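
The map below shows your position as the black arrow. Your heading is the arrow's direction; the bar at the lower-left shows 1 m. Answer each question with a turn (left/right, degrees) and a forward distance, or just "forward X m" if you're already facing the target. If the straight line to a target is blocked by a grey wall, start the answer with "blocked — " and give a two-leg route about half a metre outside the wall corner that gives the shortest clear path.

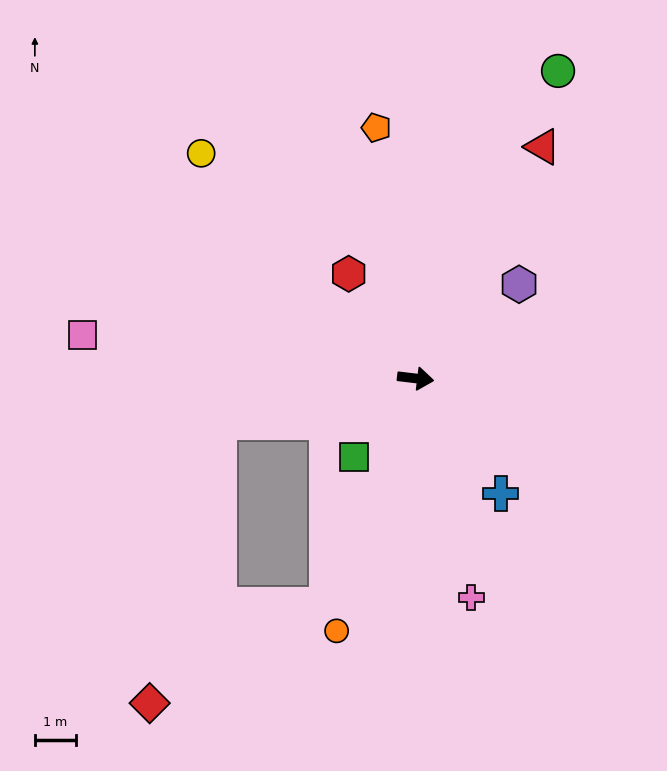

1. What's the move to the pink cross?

turn right 69°, forward 5.5 m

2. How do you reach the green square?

turn right 121°, forward 2.4 m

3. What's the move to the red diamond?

blocked — turn right 105°, forward 5.9 m, then turn right 39°, forward 4.9 m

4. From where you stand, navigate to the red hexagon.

turn left 129°, forward 3.0 m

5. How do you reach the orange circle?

turn right 100°, forward 6.4 m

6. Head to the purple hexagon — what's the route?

turn left 49°, forward 3.4 m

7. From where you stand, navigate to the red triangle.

turn left 68°, forward 6.4 m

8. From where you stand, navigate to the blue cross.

turn right 47°, forward 3.5 m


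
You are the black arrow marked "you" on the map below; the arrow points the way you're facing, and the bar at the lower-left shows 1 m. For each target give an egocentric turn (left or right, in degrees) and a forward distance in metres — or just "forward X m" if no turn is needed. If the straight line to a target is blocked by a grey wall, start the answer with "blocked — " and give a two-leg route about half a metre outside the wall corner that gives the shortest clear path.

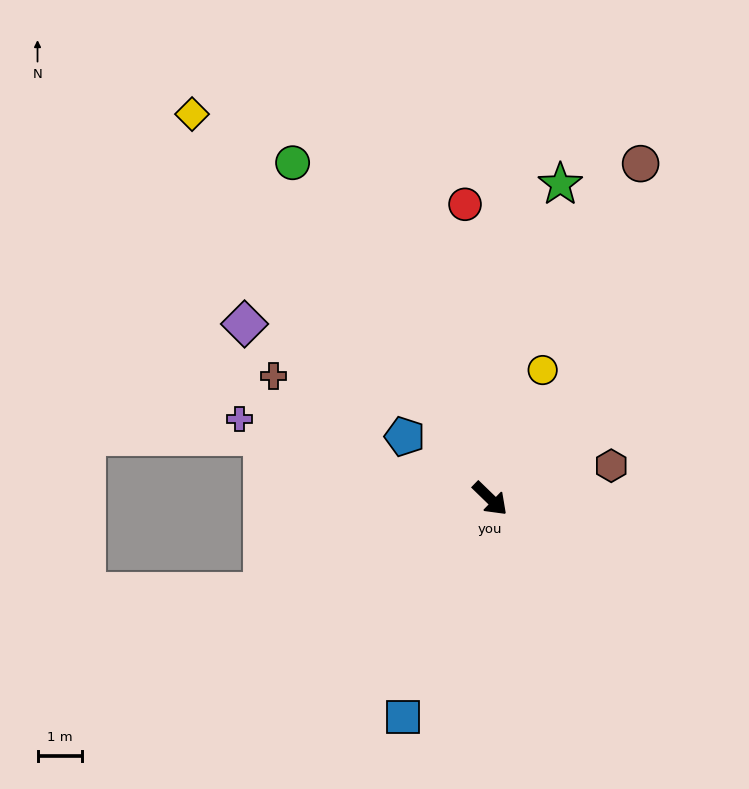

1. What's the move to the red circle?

turn left 139°, forward 6.6 m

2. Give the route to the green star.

turn left 122°, forward 7.2 m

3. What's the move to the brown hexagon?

turn left 59°, forward 2.8 m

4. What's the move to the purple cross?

turn right 153°, forward 5.9 m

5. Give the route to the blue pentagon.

turn right 172°, forward 2.4 m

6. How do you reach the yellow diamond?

turn left 172°, forward 10.8 m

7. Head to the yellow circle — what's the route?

turn left 112°, forward 3.1 m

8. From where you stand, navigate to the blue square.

turn right 68°, forward 5.2 m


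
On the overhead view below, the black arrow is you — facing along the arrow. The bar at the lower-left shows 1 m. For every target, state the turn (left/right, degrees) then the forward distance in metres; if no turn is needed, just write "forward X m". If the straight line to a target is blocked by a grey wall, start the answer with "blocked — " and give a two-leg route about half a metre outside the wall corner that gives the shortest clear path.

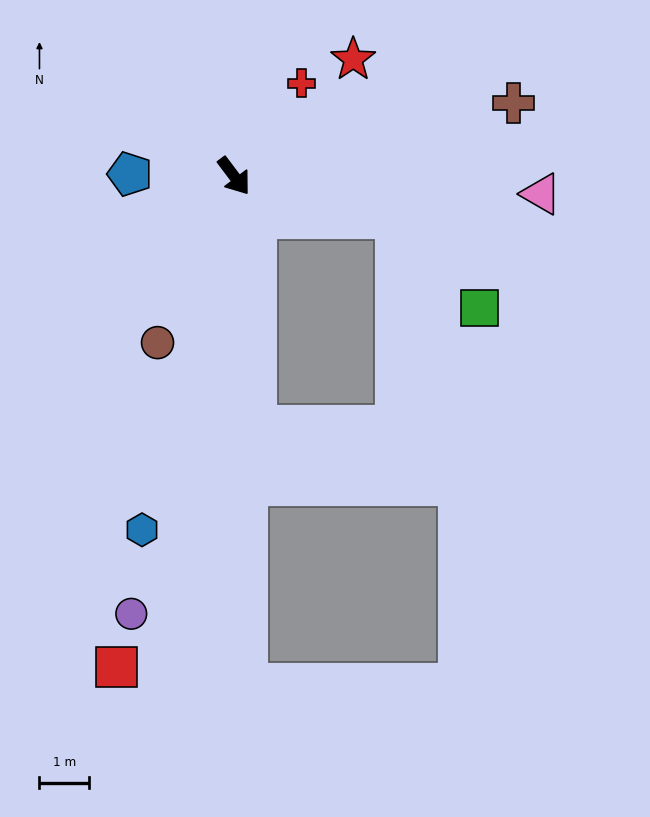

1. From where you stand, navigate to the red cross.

turn left 107°, forward 2.3 m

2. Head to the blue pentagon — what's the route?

turn right 128°, forward 2.1 m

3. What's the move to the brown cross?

turn left 68°, forward 5.8 m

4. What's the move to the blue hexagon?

turn right 52°, forward 7.3 m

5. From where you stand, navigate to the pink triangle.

turn left 50°, forward 6.2 m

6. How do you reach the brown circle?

turn right 62°, forward 3.7 m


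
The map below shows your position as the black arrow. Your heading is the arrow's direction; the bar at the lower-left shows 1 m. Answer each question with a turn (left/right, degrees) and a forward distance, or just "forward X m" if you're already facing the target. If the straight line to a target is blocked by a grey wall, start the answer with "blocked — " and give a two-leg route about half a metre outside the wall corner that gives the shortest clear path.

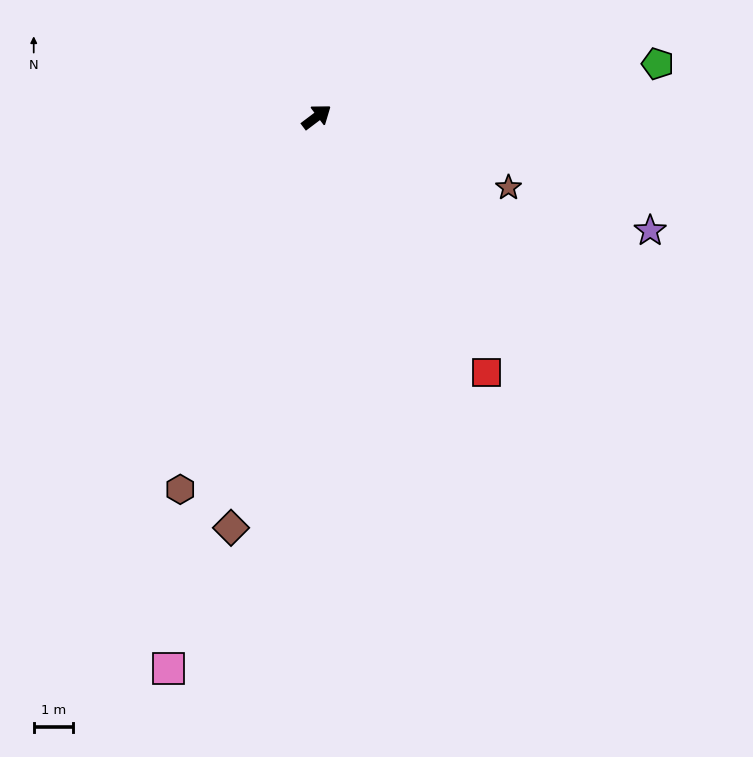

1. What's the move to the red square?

turn right 93°, forward 7.9 m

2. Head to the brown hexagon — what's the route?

turn right 147°, forward 10.2 m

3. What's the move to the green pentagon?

turn right 28°, forward 8.9 m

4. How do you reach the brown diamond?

turn right 139°, forward 10.8 m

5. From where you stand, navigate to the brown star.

turn right 57°, forward 5.3 m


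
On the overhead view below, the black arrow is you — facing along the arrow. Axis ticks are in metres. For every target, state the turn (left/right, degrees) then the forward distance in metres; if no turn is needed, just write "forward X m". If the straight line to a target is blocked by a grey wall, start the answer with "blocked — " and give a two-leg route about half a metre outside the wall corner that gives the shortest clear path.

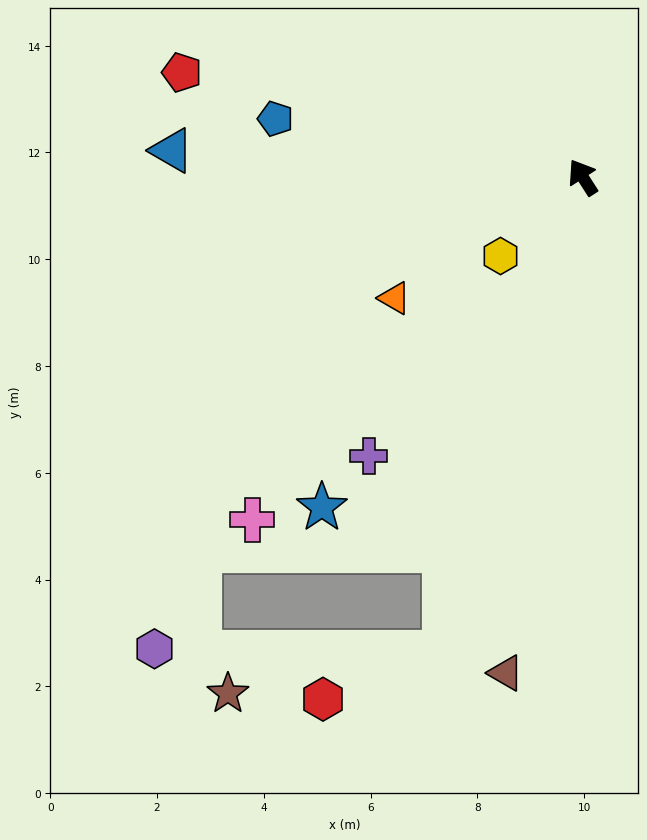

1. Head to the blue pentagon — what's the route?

turn left 47°, forward 5.9 m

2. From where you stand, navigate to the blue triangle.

turn left 54°, forward 7.7 m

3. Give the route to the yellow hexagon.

turn left 101°, forward 2.1 m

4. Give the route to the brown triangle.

turn left 139°, forward 9.4 m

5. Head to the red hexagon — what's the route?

blocked — turn left 131°, forward 9.3 m, then turn right 53°, forward 2.4 m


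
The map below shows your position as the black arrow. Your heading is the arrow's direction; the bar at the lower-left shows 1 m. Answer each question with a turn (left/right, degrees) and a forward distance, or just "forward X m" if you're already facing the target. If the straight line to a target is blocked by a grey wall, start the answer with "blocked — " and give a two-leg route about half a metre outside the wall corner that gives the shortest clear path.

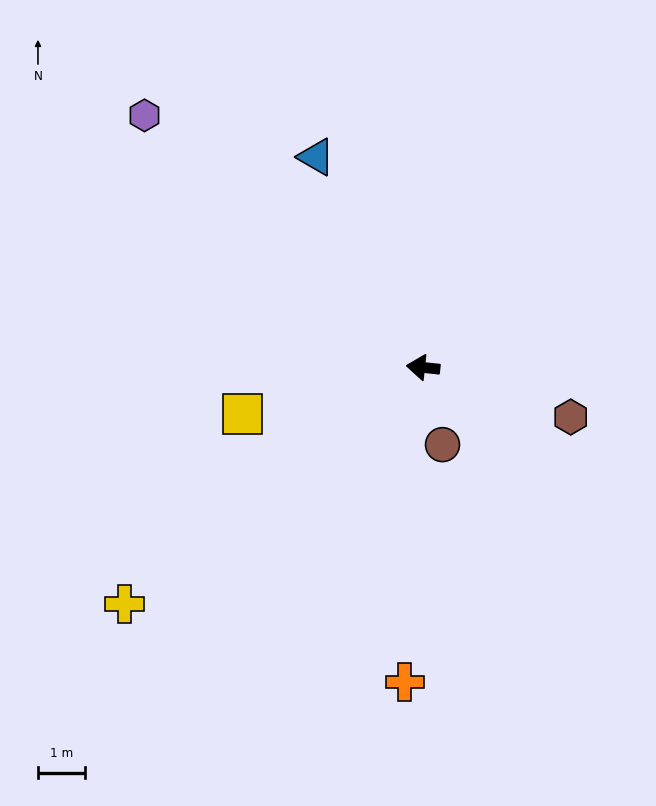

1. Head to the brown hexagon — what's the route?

turn left 168°, forward 3.3 m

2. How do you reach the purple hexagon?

turn right 36°, forward 8.0 m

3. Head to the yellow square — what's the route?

turn left 21°, forward 4.0 m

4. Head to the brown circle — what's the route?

turn left 110°, forward 1.7 m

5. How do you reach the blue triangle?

turn right 57°, forward 5.0 m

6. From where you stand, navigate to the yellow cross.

turn left 45°, forward 8.1 m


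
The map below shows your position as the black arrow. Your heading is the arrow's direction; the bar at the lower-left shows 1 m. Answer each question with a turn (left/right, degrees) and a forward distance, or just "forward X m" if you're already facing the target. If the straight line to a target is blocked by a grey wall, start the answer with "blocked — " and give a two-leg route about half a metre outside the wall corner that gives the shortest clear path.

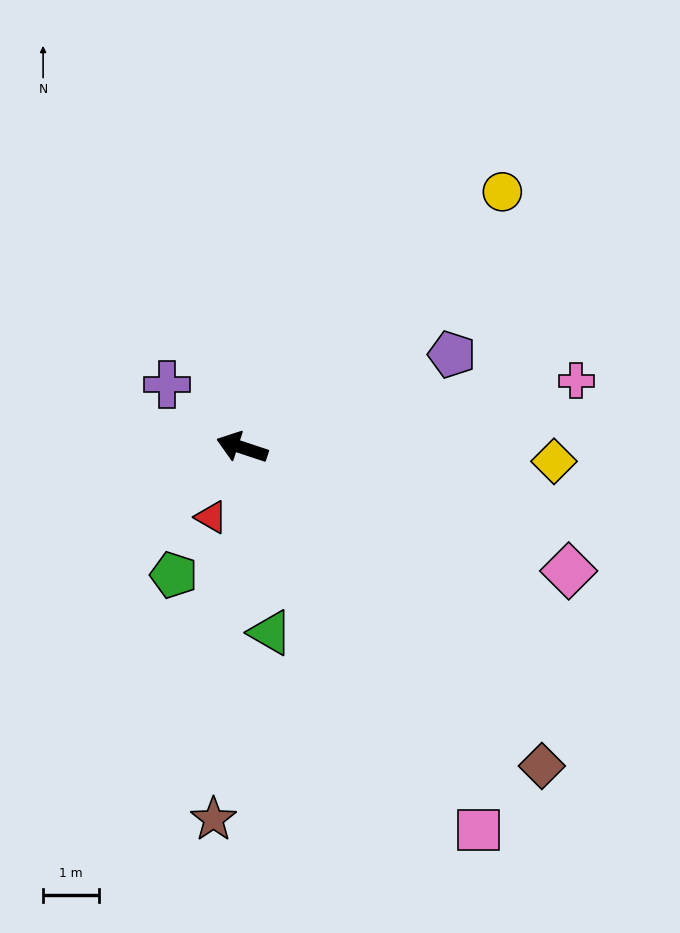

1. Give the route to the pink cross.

turn right 150°, forward 6.1 m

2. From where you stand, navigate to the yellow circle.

turn right 117°, forward 6.6 m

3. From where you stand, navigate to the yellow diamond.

turn right 164°, forward 5.6 m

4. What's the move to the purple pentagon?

turn right 138°, forward 4.1 m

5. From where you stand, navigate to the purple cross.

turn right 22°, forward 1.8 m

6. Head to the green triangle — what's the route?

turn left 117°, forward 3.4 m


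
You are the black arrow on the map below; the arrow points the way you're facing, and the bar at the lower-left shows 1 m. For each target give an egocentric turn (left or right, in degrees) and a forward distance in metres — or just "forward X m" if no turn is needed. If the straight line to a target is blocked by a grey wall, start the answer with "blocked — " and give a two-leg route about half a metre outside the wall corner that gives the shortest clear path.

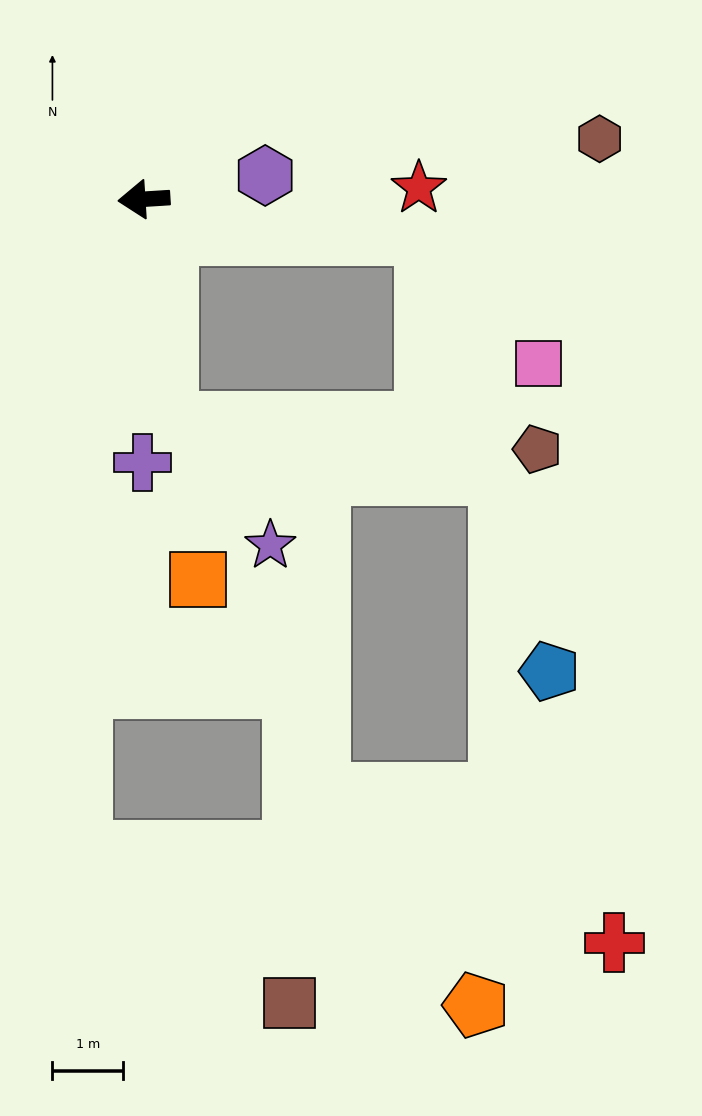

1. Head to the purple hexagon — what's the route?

turn right 172°, forward 1.8 m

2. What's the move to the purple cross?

turn left 86°, forward 3.7 m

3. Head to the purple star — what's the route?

blocked — turn left 93°, forward 3.2 m, then turn left 33°, forward 2.3 m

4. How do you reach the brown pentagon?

blocked — turn left 93°, forward 3.2 m, then turn left 79°, forward 5.2 m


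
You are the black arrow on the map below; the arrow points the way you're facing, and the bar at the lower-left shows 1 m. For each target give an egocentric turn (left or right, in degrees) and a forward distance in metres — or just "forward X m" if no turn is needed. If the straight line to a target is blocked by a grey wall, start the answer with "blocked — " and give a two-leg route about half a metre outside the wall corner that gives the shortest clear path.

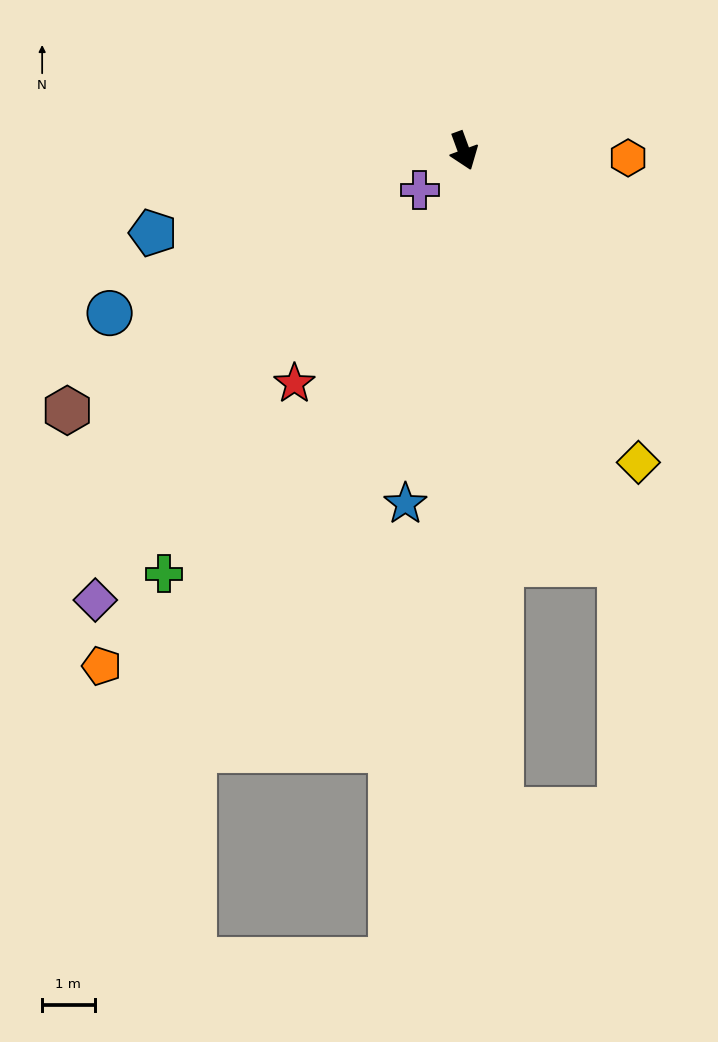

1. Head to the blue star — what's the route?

turn right 30°, forward 6.8 m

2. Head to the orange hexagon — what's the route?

turn left 67°, forward 3.1 m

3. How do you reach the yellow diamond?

turn left 9°, forward 6.8 m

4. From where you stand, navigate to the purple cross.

turn right 68°, forward 1.1 m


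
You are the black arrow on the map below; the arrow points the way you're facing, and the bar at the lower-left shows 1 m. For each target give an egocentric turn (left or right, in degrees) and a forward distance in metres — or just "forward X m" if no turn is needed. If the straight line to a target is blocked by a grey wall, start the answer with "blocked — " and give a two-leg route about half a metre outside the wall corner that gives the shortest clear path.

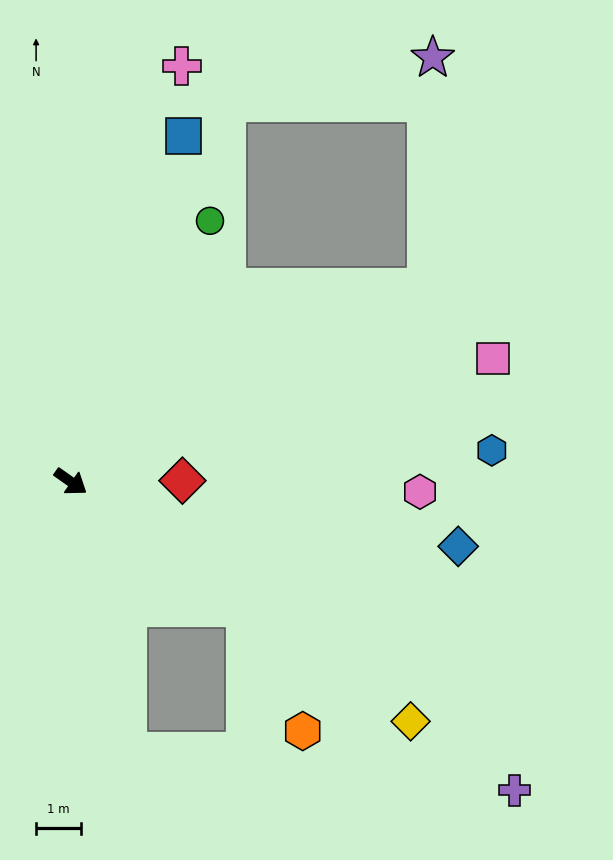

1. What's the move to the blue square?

turn left 107°, forward 8.1 m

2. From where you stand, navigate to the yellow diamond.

forward 9.3 m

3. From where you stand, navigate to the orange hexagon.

blocked — forward 4.8 m, then turn right 30°, forward 3.0 m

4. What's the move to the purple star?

blocked — turn left 64°, forward 9.1 m, then turn left 60°, forward 5.1 m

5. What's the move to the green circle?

turn left 97°, forward 6.6 m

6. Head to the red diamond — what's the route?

turn left 36°, forward 2.5 m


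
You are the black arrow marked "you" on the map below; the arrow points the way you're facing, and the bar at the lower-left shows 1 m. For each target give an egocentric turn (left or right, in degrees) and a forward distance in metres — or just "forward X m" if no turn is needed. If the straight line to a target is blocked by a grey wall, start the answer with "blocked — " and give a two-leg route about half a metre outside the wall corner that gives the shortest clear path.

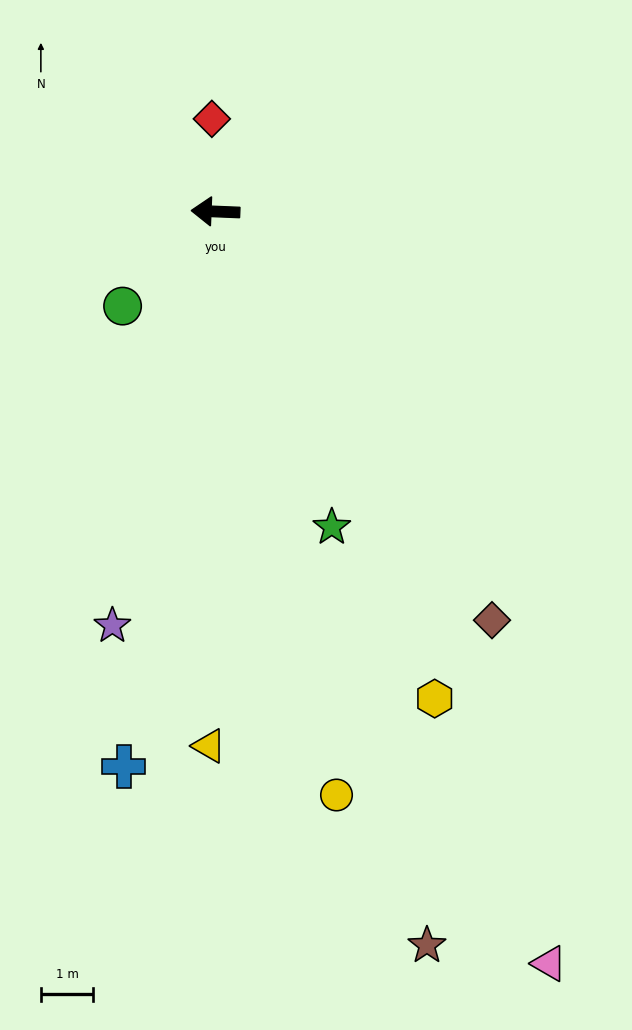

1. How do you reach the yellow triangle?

turn left 92°, forward 10.2 m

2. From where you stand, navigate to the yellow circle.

turn left 104°, forward 11.4 m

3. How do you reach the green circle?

turn left 48°, forward 2.5 m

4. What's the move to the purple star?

turn left 78°, forward 8.2 m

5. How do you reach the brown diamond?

turn left 126°, forward 9.4 m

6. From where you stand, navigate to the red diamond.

turn right 85°, forward 1.8 m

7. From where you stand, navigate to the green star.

turn left 113°, forward 6.4 m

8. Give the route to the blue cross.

turn left 83°, forward 10.8 m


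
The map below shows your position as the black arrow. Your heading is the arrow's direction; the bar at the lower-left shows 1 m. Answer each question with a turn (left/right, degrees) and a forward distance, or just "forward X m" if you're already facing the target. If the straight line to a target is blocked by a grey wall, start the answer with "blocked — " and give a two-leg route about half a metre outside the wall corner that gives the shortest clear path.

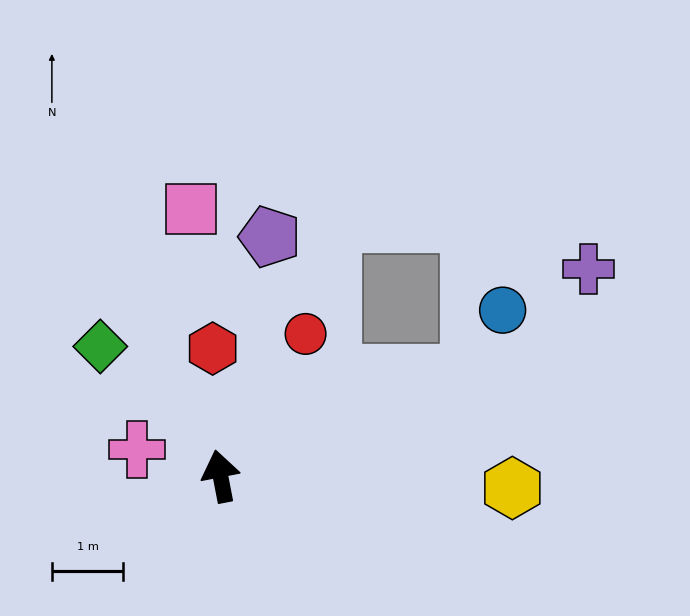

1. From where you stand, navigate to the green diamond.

turn left 32°, forward 2.5 m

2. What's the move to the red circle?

turn right 42°, forward 2.3 m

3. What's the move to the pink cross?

turn left 61°, forward 1.2 m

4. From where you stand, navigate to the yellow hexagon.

turn right 103°, forward 4.1 m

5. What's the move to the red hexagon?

turn right 7°, forward 1.8 m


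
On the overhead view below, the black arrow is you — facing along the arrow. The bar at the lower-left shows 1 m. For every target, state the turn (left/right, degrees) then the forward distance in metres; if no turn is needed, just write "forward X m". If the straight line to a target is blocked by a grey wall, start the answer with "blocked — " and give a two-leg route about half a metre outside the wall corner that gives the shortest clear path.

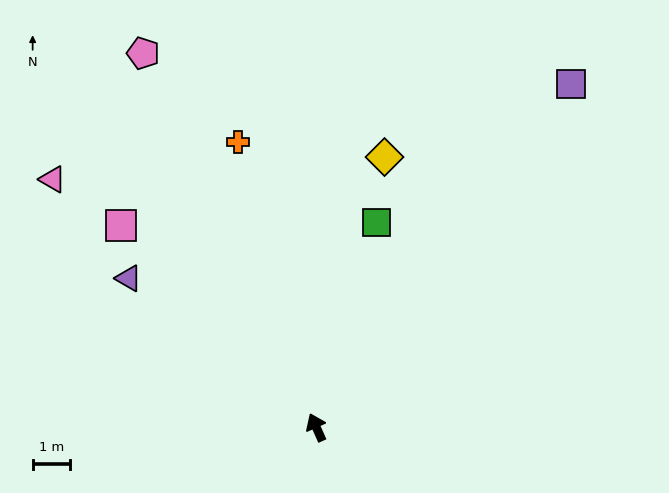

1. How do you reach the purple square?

turn right 61°, forward 11.5 m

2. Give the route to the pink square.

turn left 20°, forward 7.6 m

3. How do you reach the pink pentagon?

forward 11.1 m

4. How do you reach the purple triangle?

turn left 28°, forward 6.5 m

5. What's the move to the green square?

turn right 40°, forward 5.7 m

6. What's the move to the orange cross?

turn right 9°, forward 8.0 m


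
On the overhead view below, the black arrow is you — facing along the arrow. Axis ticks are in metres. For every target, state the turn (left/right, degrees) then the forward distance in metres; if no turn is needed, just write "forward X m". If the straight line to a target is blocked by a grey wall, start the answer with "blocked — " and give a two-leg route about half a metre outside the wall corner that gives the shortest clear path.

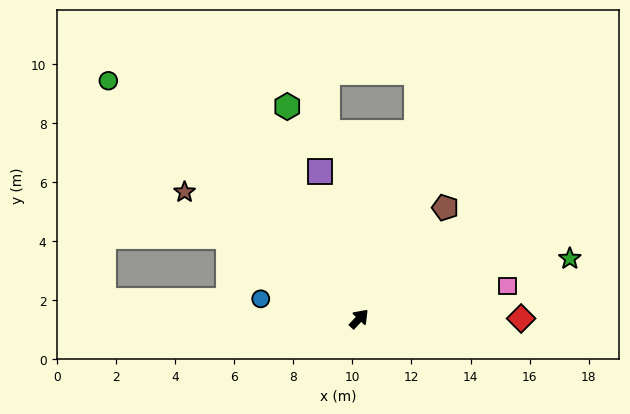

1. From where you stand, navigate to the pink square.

turn right 34°, forward 5.1 m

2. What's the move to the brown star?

turn left 97°, forward 7.3 m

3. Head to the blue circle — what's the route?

turn left 122°, forward 3.4 m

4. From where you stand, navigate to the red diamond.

turn right 47°, forward 5.5 m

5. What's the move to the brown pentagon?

turn left 5°, forward 4.8 m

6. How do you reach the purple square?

turn left 58°, forward 5.2 m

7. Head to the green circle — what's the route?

turn left 90°, forward 11.7 m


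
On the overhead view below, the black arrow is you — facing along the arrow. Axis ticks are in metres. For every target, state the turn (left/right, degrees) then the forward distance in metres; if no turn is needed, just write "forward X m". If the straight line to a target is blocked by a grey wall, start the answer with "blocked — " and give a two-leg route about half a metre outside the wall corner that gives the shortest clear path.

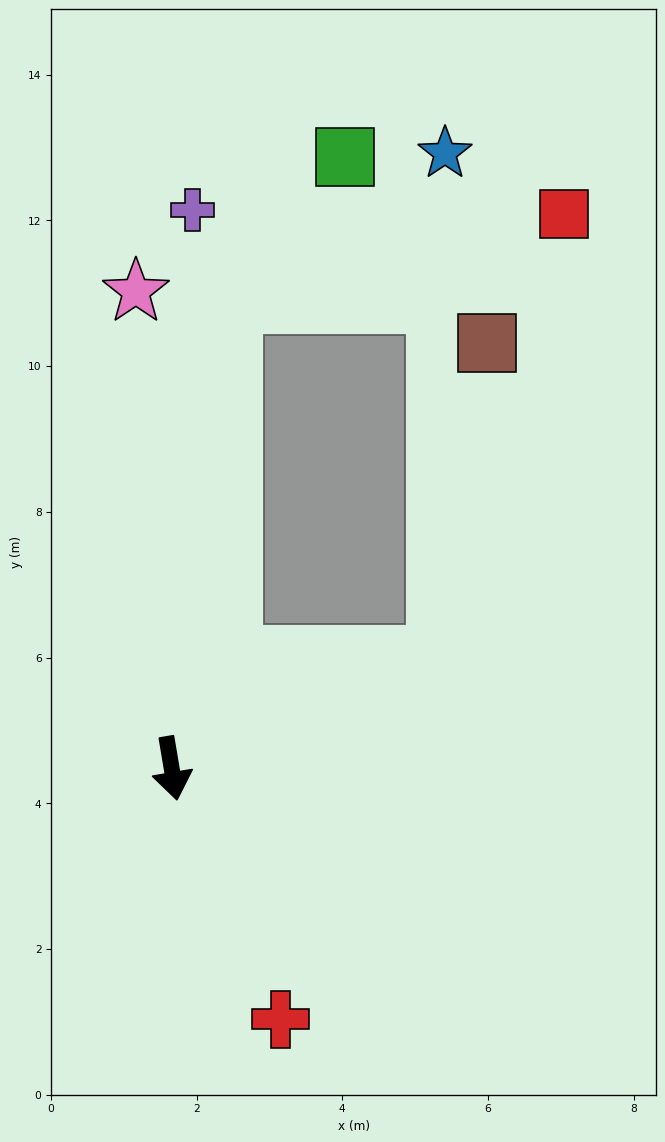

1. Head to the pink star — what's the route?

turn left 175°, forward 6.6 m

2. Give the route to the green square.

blocked — turn left 163°, forward 6.5 m, then turn right 31°, forward 2.5 m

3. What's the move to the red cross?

turn left 14°, forward 3.8 m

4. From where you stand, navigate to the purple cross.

turn left 168°, forward 7.7 m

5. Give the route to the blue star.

blocked — turn left 163°, forward 6.5 m, then turn right 48°, forward 3.6 m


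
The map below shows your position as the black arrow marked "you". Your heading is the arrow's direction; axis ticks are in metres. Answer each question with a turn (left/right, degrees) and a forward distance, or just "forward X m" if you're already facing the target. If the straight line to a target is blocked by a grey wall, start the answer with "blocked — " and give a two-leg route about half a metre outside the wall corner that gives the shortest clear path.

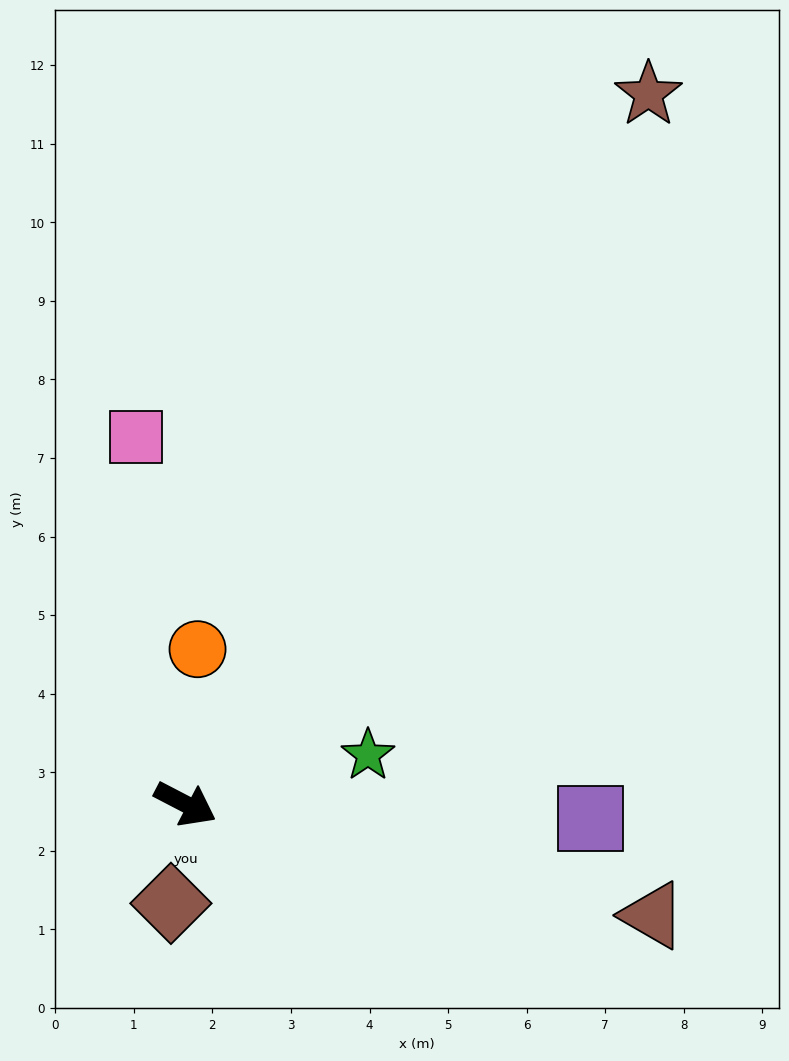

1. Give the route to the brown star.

turn left 84°, forward 10.8 m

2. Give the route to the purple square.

turn left 25°, forward 5.2 m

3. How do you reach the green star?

turn left 42°, forward 2.4 m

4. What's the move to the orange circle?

turn left 113°, forward 2.0 m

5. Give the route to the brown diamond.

turn right 71°, forward 1.3 m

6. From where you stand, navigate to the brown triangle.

turn left 14°, forward 6.1 m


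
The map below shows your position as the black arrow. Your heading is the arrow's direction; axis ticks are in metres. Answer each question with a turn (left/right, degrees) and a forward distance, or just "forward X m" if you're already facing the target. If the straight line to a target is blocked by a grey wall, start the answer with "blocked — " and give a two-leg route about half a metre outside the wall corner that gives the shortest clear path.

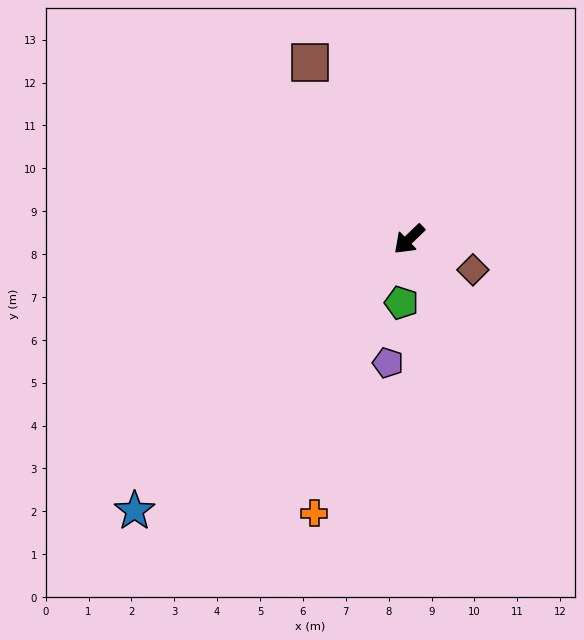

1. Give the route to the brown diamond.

turn left 111°, forward 1.7 m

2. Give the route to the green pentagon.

turn left 39°, forward 1.5 m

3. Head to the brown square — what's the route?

turn right 104°, forward 4.7 m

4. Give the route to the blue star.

forward 9.0 m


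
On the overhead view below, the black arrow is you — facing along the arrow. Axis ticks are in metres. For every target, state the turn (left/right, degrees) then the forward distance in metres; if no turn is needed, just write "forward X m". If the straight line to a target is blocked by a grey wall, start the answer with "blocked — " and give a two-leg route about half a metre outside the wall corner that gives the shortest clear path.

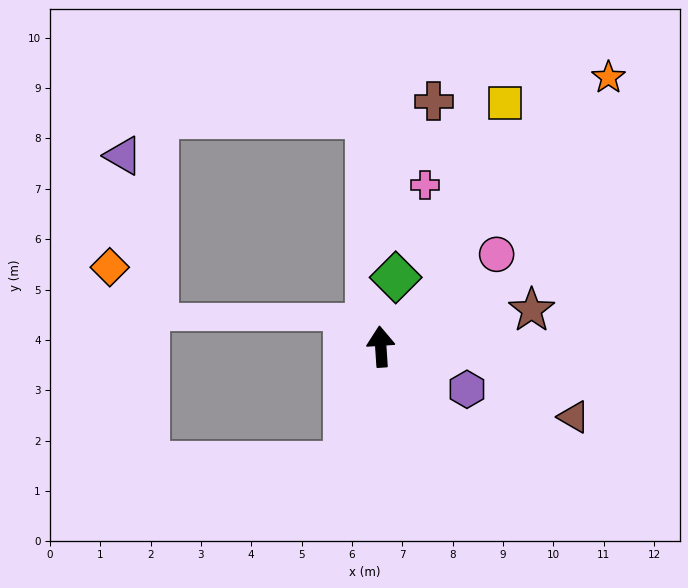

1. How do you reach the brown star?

turn right 80°, forward 3.1 m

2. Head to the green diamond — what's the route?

turn right 16°, forward 1.4 m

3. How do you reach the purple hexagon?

turn right 120°, forward 1.9 m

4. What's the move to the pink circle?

turn right 55°, forward 2.9 m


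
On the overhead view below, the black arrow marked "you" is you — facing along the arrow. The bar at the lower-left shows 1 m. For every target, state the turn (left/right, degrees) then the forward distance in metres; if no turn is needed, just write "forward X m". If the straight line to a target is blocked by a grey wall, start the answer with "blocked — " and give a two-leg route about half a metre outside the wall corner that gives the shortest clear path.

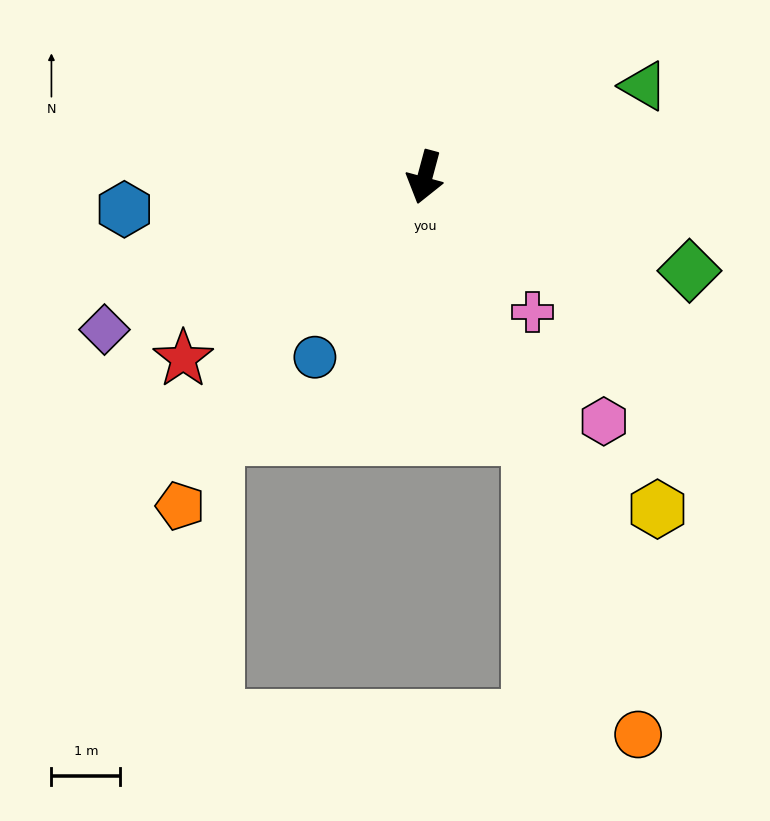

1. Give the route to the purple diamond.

turn right 49°, forward 5.2 m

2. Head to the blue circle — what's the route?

turn right 16°, forward 3.1 m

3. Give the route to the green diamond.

turn left 86°, forward 4.1 m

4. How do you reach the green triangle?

turn left 128°, forward 3.4 m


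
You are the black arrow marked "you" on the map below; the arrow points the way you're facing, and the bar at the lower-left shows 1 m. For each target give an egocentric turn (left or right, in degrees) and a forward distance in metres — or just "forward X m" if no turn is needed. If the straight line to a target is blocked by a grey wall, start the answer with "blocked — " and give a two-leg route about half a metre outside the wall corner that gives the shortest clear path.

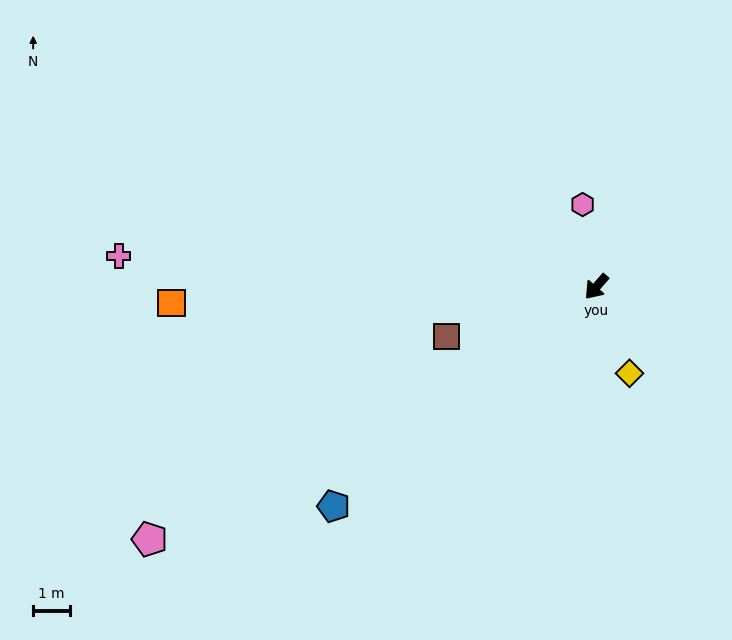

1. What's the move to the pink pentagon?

turn right 19°, forward 13.9 m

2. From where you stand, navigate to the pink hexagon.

turn right 129°, forward 2.3 m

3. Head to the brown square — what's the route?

turn right 30°, forward 4.3 m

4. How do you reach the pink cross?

turn right 52°, forward 13.0 m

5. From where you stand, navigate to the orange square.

turn right 47°, forward 11.5 m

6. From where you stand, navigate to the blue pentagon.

turn right 9°, forward 9.3 m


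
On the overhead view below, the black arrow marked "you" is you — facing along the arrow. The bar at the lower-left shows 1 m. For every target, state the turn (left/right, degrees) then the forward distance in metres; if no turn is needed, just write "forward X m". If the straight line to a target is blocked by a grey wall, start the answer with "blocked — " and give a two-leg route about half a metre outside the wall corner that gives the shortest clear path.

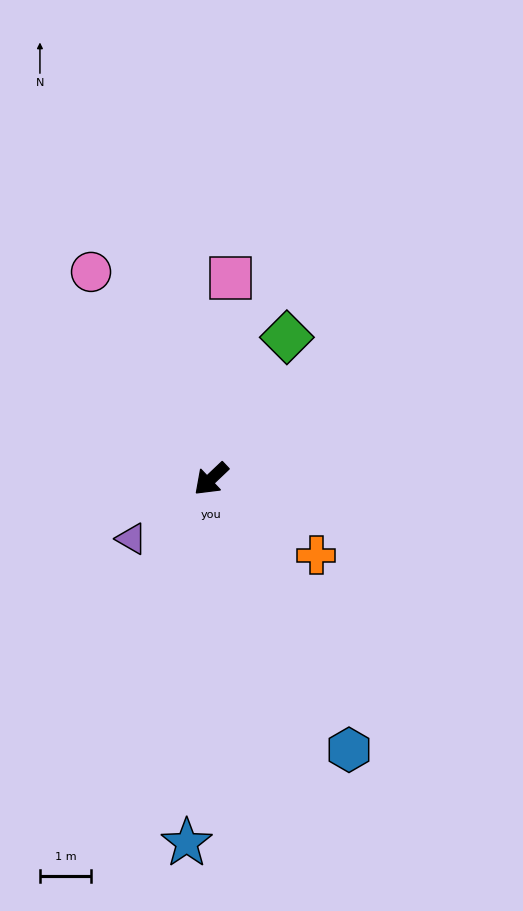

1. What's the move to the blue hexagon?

turn left 74°, forward 5.9 m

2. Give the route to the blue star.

turn left 43°, forward 7.1 m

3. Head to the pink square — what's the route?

turn right 139°, forward 3.9 m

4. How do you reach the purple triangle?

turn right 7°, forward 1.9 m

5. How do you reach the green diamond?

turn right 162°, forward 3.1 m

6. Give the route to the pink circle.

turn right 103°, forward 4.6 m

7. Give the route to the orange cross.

turn left 101°, forward 2.5 m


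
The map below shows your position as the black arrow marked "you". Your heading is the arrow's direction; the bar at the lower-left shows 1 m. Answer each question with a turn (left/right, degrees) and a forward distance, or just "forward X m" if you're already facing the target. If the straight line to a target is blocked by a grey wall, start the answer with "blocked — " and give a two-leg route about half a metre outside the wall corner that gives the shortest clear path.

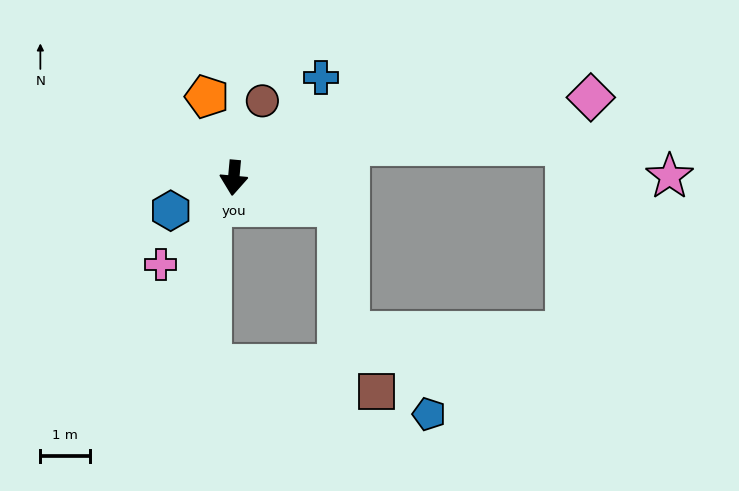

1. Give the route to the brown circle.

turn left 165°, forward 1.7 m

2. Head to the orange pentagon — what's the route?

turn right 157°, forward 1.7 m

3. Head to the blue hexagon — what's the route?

turn right 57°, forward 1.4 m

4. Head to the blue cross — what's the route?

turn left 144°, forward 2.7 m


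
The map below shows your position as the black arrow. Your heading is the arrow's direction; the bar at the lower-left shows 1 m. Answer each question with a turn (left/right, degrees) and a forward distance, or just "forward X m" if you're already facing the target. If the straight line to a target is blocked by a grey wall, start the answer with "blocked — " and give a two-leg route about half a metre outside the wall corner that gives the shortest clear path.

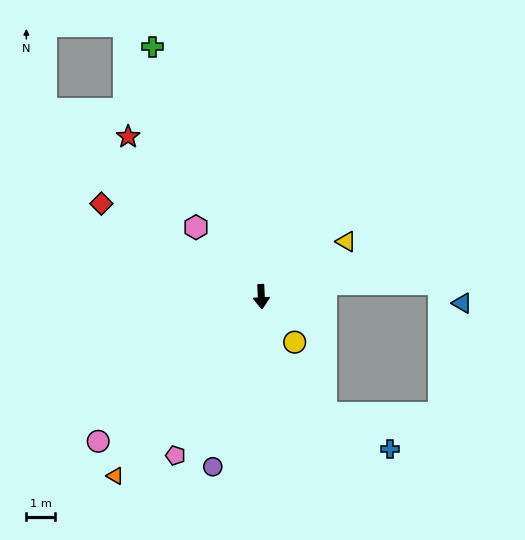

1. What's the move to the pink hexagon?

turn right 140°, forward 3.3 m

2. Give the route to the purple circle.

turn right 19°, forward 6.2 m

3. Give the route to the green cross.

turn right 159°, forward 9.5 m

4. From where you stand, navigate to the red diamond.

turn right 123°, forward 6.4 m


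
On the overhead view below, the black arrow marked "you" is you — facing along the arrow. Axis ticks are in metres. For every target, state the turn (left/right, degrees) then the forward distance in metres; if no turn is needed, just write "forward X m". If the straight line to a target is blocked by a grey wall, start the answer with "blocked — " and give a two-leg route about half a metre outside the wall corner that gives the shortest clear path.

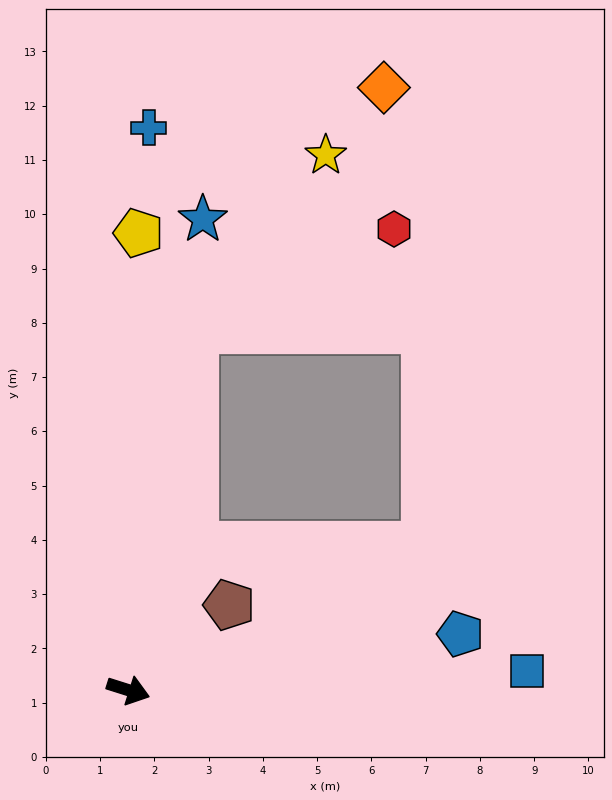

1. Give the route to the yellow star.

blocked — turn left 97°, forward 6.8 m, then turn right 26°, forward 4.0 m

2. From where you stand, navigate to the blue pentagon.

turn left 27°, forward 6.2 m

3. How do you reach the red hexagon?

blocked — turn left 97°, forward 6.8 m, then turn right 52°, forward 4.1 m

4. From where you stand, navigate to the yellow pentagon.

turn left 106°, forward 8.4 m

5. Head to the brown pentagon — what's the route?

turn left 58°, forward 2.4 m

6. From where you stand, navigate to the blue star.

turn left 99°, forward 8.8 m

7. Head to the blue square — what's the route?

turn left 20°, forward 7.4 m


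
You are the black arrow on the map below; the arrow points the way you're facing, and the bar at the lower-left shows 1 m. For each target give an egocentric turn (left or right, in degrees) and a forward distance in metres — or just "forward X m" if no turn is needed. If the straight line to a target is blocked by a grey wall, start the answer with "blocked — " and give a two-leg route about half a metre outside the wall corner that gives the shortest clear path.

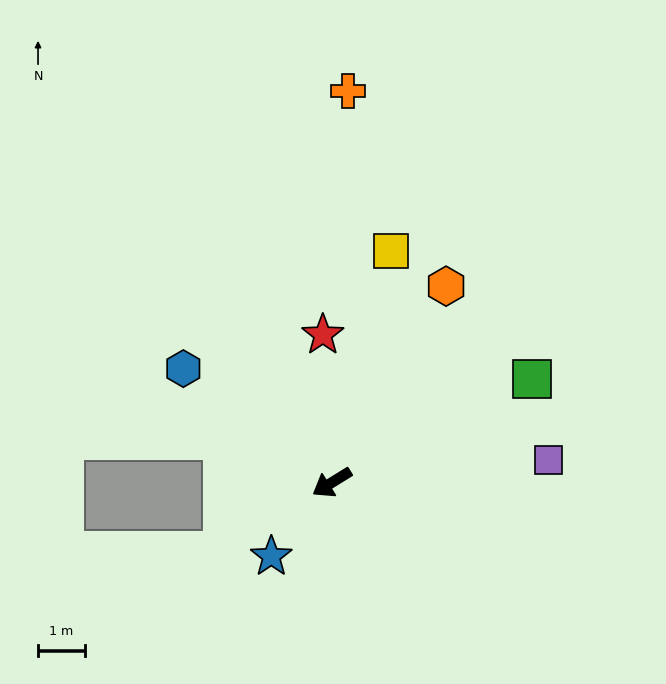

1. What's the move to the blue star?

turn left 19°, forward 2.1 m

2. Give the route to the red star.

turn right 118°, forward 3.2 m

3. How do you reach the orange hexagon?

turn right 152°, forward 4.9 m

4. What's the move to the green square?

turn left 176°, forward 4.8 m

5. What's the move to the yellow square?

turn right 136°, forward 5.1 m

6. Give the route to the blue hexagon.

turn right 69°, forward 4.0 m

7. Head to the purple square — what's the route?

turn left 154°, forward 4.7 m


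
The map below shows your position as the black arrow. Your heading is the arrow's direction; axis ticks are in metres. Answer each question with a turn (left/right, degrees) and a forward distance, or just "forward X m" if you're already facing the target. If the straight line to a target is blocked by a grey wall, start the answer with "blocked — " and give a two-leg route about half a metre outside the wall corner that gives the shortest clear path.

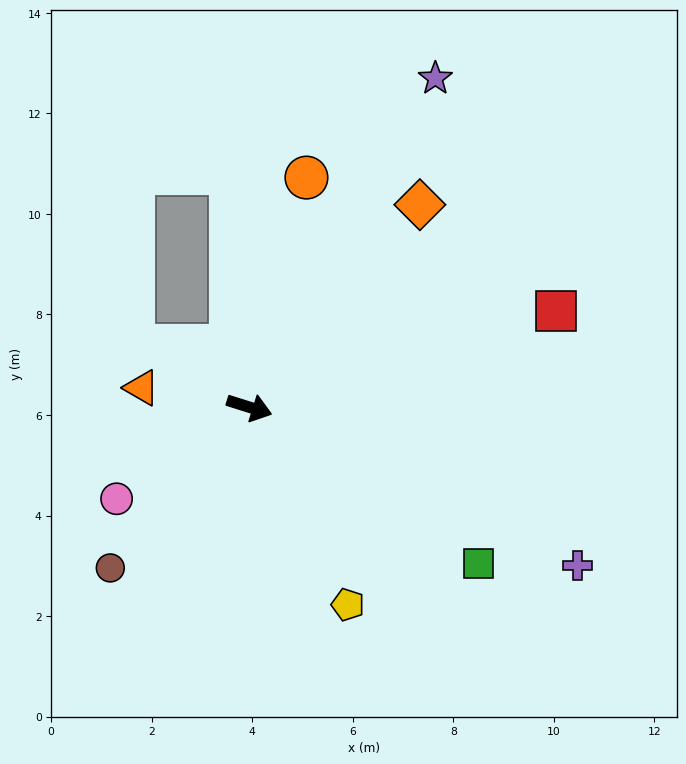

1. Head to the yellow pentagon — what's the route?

turn right 46°, forward 4.4 m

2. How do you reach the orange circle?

turn left 94°, forward 4.7 m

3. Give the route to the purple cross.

turn right 8°, forward 7.2 m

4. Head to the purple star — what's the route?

turn left 78°, forward 7.5 m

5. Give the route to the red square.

turn left 35°, forward 6.4 m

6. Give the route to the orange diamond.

turn left 67°, forward 5.3 m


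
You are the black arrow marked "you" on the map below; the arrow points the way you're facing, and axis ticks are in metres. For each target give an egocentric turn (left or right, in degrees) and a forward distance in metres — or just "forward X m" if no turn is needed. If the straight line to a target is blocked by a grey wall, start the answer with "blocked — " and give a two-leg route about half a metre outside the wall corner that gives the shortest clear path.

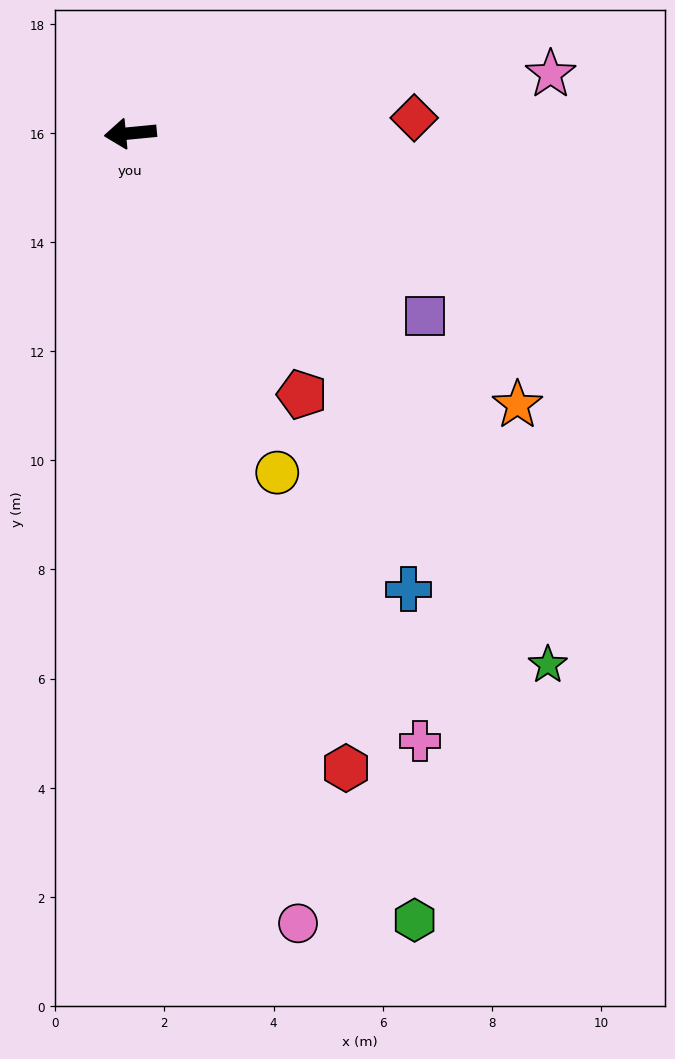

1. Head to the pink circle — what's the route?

turn left 96°, forward 14.8 m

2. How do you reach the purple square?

turn left 143°, forward 6.4 m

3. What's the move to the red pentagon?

turn left 118°, forward 5.7 m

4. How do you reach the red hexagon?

turn left 103°, forward 12.3 m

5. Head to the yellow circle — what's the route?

turn left 108°, forward 6.8 m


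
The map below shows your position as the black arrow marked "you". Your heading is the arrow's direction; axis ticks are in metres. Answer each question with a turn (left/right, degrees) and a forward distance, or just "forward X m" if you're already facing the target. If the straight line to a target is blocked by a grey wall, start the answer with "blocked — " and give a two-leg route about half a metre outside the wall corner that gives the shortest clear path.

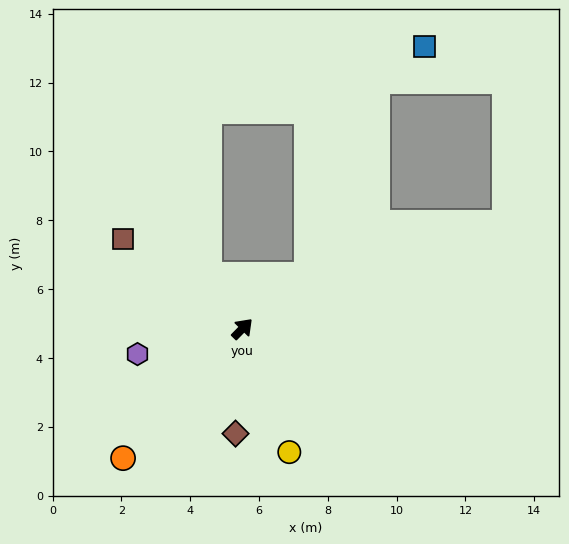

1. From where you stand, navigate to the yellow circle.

turn right 115°, forward 3.8 m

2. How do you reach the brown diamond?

turn right 139°, forward 3.1 m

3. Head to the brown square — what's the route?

turn left 97°, forward 4.3 m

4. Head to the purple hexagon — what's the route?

turn left 148°, forward 3.1 m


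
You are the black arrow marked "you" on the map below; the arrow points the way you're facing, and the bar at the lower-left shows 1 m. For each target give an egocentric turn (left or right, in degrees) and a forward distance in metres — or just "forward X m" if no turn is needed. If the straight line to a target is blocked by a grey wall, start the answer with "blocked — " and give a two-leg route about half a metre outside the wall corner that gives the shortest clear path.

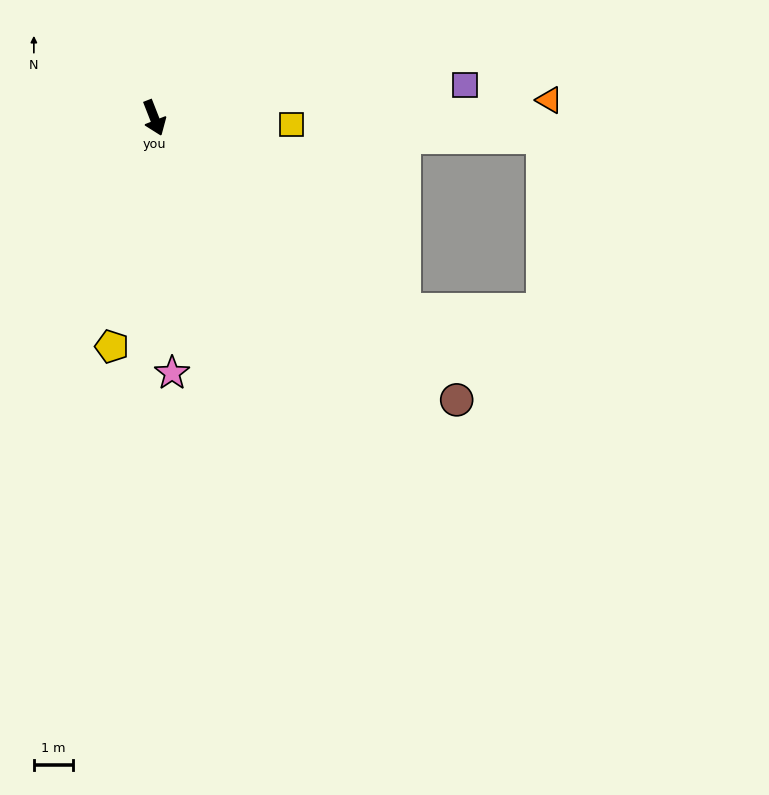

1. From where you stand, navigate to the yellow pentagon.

turn right 32°, forward 5.9 m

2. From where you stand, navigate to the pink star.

turn right 17°, forward 6.5 m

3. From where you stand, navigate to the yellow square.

turn left 66°, forward 3.5 m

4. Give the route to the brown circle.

turn left 26°, forward 10.5 m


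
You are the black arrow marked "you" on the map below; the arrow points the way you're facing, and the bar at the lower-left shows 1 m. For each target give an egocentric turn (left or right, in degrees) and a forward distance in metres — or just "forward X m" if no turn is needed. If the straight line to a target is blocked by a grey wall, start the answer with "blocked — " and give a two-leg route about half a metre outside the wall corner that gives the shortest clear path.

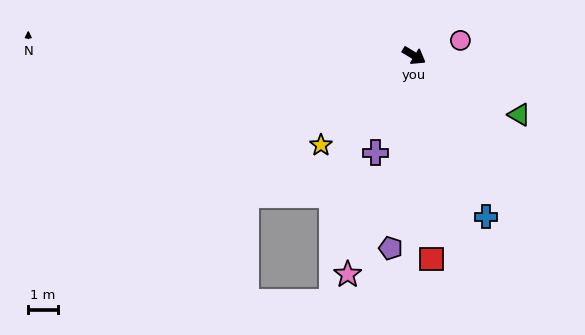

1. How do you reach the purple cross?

turn right 81°, forward 3.5 m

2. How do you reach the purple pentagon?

turn right 66°, forward 6.5 m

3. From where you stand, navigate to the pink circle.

turn left 49°, forward 1.6 m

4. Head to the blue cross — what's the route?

turn right 35°, forward 6.0 m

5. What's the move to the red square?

turn right 54°, forward 6.9 m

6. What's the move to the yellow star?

turn right 105°, forward 4.4 m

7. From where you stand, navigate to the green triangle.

forward 4.1 m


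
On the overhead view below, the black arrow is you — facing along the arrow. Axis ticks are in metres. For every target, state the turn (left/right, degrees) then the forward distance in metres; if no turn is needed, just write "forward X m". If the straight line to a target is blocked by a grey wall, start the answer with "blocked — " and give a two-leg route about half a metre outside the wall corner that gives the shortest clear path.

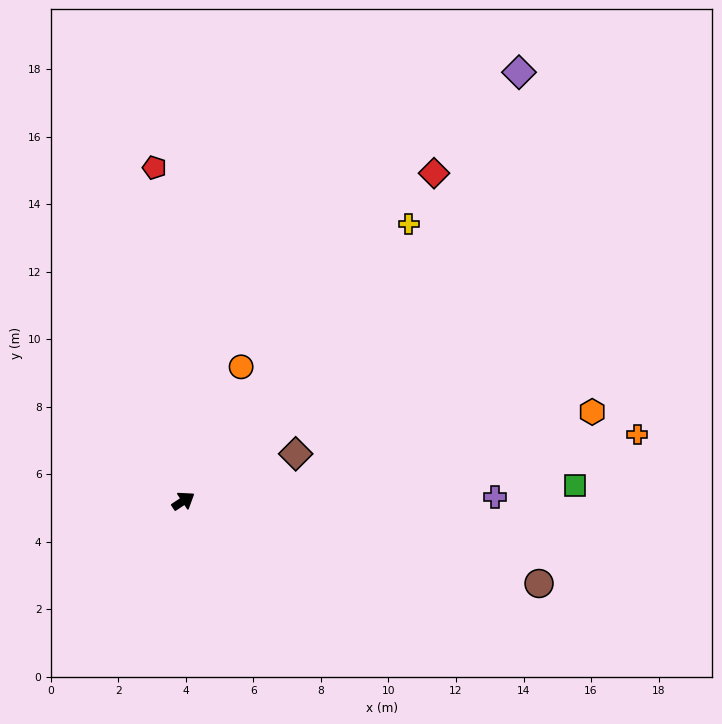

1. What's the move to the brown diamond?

turn right 11°, forward 3.6 m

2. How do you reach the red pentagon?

turn left 61°, forward 9.9 m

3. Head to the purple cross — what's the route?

turn right 33°, forward 9.2 m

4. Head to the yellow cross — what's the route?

turn left 17°, forward 10.6 m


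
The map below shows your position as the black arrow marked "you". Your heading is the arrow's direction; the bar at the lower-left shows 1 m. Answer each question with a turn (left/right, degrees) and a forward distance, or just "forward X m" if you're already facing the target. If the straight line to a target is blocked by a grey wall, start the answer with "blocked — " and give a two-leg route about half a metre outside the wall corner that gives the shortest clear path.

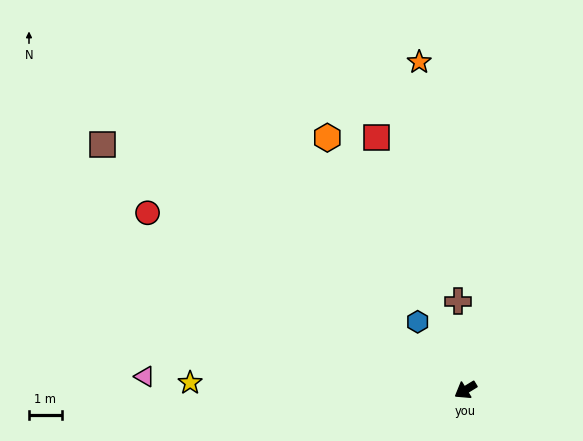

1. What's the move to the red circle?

turn right 61°, forward 11.0 m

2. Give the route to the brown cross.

turn right 117°, forward 2.7 m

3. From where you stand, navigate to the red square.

turn right 102°, forward 8.1 m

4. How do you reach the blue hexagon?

turn right 86°, forward 2.5 m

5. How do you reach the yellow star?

turn right 33°, forward 8.4 m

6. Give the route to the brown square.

turn right 66°, forward 13.3 m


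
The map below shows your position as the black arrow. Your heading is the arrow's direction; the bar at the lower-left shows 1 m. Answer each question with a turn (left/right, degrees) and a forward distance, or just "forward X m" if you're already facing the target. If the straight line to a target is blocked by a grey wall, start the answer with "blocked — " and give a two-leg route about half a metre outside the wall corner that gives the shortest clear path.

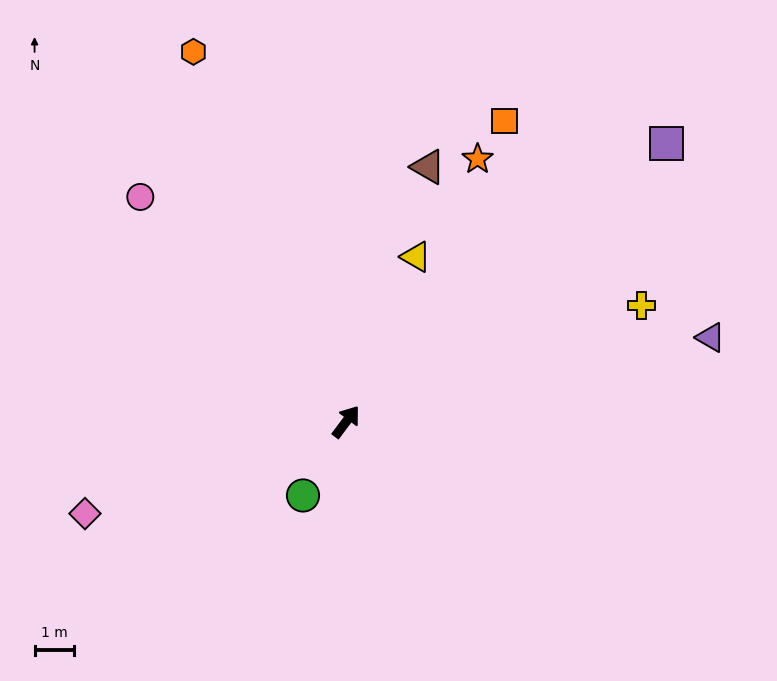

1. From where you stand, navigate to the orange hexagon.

turn left 59°, forward 10.2 m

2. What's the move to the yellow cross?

turn right 32°, forward 8.1 m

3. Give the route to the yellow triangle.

turn left 14°, forward 4.6 m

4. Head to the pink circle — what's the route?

turn left 79°, forward 7.8 m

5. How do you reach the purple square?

turn right 12°, forward 10.8 m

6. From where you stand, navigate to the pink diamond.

turn left 146°, forward 7.1 m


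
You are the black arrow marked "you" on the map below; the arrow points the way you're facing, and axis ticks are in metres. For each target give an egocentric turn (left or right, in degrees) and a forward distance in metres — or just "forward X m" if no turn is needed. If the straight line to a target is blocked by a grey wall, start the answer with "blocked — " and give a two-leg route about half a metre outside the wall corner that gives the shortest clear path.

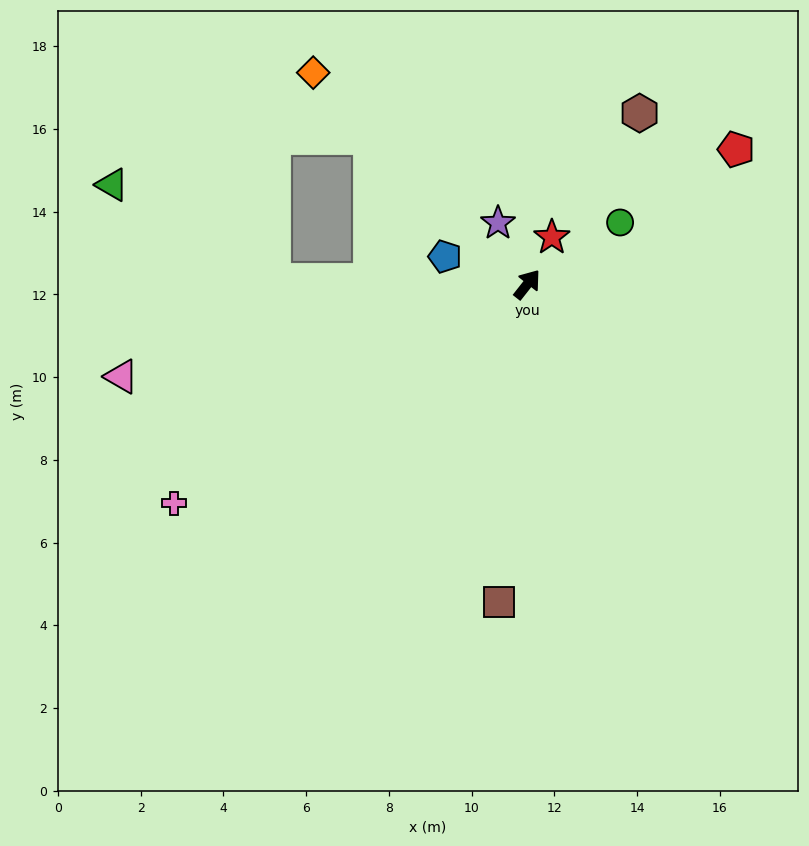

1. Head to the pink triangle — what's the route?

turn left 141°, forward 10.1 m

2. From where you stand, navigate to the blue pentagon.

turn left 110°, forward 2.1 m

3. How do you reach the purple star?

turn left 64°, forward 1.6 m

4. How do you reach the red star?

turn left 11°, forward 1.3 m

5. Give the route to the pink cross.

turn left 160°, forward 10.1 m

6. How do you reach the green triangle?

blocked — turn left 127°, forward 6.1 m, then turn right 30°, forward 4.5 m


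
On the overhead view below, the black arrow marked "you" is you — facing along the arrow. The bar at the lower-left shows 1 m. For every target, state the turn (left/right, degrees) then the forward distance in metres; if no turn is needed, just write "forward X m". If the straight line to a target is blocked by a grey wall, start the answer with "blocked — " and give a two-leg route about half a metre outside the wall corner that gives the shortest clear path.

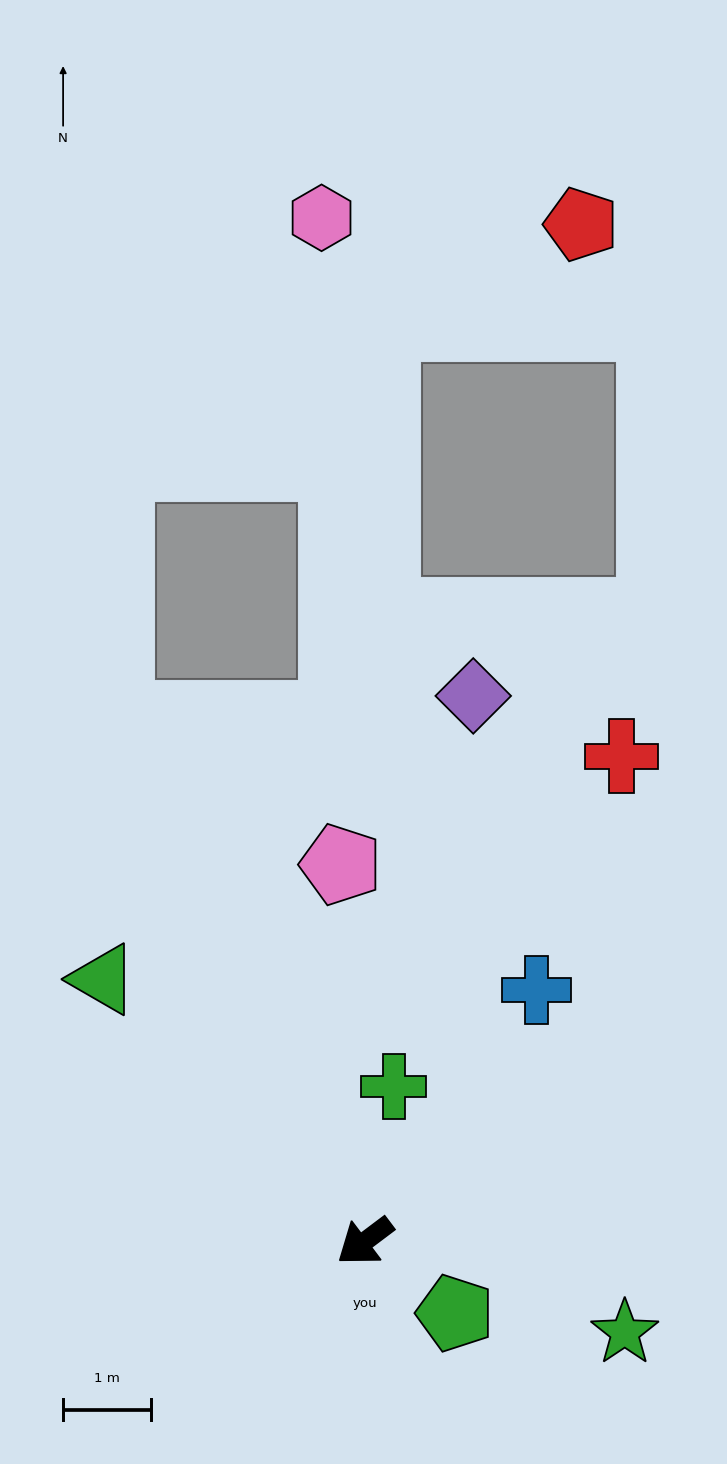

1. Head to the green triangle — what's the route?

turn right 82°, forward 4.2 m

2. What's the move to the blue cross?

turn right 161°, forward 3.5 m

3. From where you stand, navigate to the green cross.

turn right 137°, forward 1.8 m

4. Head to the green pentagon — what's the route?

turn left 105°, forward 1.3 m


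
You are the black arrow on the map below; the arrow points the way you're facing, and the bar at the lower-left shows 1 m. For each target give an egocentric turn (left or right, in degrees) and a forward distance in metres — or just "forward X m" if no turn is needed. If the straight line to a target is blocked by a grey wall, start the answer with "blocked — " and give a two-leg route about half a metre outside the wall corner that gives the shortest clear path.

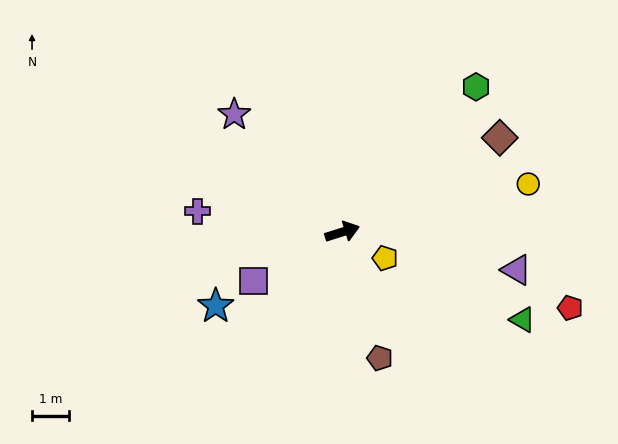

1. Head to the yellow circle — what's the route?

turn right 3°, forward 5.2 m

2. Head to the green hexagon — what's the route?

turn left 30°, forward 5.3 m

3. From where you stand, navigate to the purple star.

turn left 115°, forward 4.3 m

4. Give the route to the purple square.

turn right 169°, forward 2.7 m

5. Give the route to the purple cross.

turn left 154°, forward 3.9 m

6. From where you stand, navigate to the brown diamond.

turn left 13°, forward 4.9 m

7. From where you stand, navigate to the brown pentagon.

turn right 91°, forward 3.5 m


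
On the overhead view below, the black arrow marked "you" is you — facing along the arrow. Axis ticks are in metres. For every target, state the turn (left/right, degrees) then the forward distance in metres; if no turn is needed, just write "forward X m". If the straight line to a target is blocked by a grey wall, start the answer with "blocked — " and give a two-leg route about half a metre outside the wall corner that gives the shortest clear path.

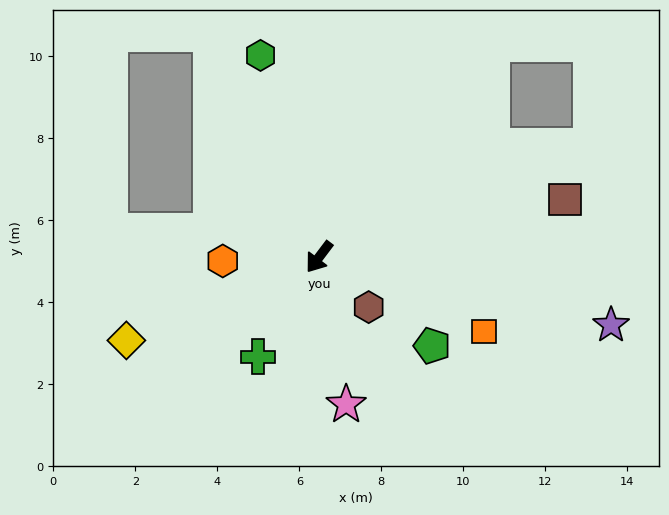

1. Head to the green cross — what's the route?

turn left 6°, forward 2.8 m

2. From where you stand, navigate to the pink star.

turn left 47°, forward 3.7 m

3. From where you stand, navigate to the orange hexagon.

turn right 51°, forward 2.4 m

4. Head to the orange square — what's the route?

turn left 103°, forward 4.4 m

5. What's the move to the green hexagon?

turn right 127°, forward 5.1 m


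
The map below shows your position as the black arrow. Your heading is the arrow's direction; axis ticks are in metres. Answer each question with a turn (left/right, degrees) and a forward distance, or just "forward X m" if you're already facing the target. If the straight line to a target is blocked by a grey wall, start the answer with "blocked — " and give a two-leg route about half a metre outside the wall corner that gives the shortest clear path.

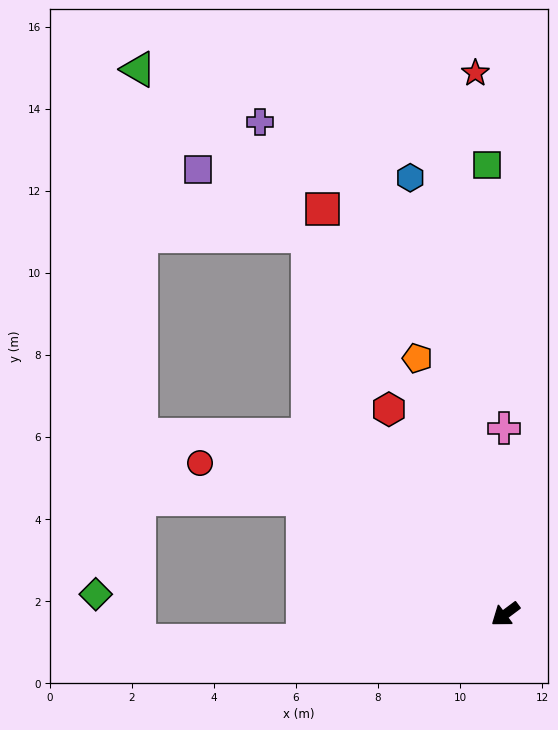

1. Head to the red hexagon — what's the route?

turn right 97°, forward 5.7 m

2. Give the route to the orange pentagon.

turn right 108°, forward 6.6 m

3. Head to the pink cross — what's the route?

turn right 126°, forward 4.5 m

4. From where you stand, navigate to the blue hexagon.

turn right 115°, forward 10.9 m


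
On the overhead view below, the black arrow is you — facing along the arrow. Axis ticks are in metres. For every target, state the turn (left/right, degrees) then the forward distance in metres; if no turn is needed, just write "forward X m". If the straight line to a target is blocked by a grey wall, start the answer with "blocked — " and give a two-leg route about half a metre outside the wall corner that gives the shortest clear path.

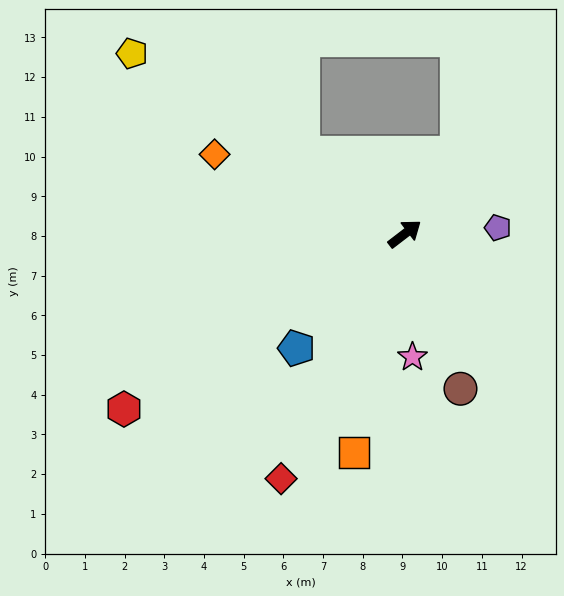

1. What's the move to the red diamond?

turn right 154°, forward 6.9 m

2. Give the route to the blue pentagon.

turn right 171°, forward 4.0 m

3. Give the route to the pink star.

turn right 124°, forward 3.1 m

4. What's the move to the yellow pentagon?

turn left 109°, forward 8.2 m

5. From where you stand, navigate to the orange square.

turn right 141°, forward 5.7 m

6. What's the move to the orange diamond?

turn left 120°, forward 5.2 m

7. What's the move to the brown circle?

turn right 108°, forward 4.1 m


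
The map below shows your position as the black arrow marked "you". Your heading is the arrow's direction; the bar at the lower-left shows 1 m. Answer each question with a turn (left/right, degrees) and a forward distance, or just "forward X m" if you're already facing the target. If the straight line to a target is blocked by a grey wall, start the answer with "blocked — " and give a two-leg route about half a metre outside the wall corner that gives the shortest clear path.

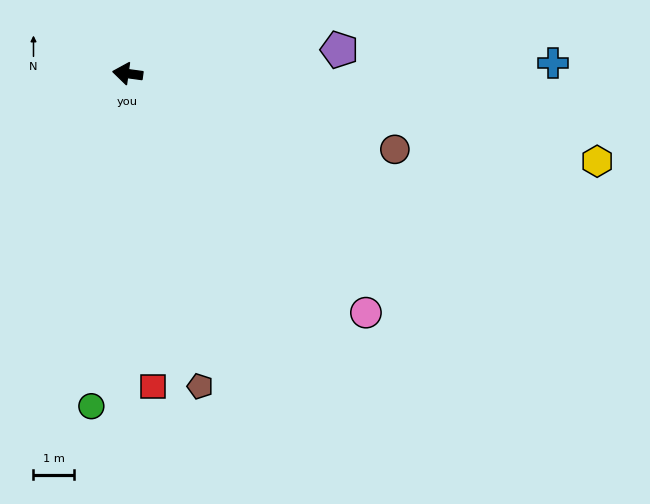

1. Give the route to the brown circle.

turn left 172°, forward 6.8 m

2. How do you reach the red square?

turn left 102°, forward 7.7 m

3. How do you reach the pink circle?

turn left 143°, forward 8.3 m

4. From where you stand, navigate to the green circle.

turn left 92°, forward 8.2 m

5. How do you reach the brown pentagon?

turn left 111°, forward 7.9 m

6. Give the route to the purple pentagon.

turn right 166°, forward 5.3 m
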